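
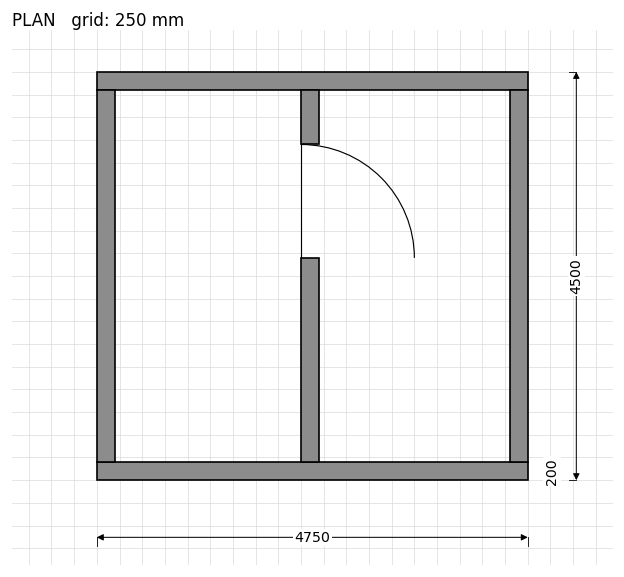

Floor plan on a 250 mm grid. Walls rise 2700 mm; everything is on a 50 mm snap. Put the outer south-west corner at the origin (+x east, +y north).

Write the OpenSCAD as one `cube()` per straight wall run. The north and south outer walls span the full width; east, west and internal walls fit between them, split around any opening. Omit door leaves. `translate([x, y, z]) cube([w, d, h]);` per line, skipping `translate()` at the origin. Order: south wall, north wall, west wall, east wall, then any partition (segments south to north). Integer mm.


cube([4750, 200, 2700]);
translate([0, 4300, 0]) cube([4750, 200, 2700]);
translate([0, 200, 0]) cube([200, 4100, 2700]);
translate([4550, 200, 0]) cube([200, 4100, 2700]);
translate([2250, 200, 0]) cube([200, 2250, 2700]);
translate([2250, 3700, 0]) cube([200, 600, 2700]);


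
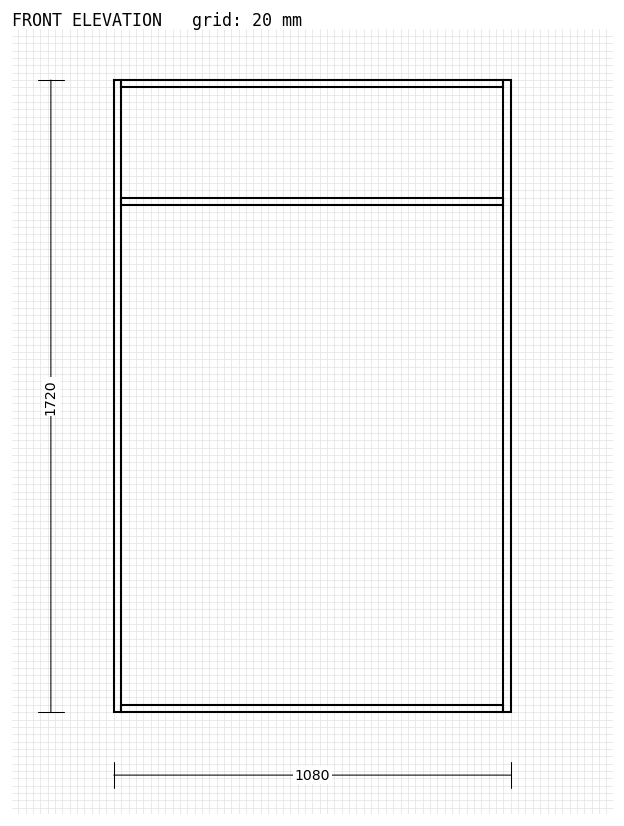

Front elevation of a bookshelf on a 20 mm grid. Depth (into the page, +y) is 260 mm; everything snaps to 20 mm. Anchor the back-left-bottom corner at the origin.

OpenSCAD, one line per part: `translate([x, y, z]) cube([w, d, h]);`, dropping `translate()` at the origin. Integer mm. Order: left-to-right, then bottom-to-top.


cube([20, 260, 1720]);
translate([20, 0, 0]) cube([1040, 260, 20]);
translate([20, 0, 1380]) cube([1040, 260, 20]);
translate([20, 0, 1700]) cube([1040, 260, 20]);
translate([1060, 0, 0]) cube([20, 260, 1720]);


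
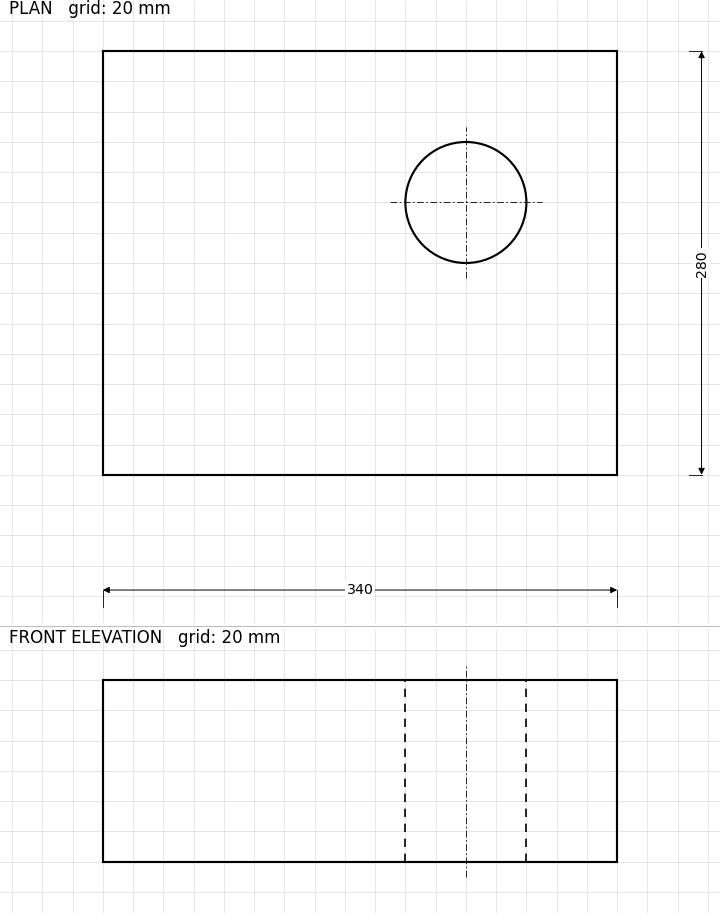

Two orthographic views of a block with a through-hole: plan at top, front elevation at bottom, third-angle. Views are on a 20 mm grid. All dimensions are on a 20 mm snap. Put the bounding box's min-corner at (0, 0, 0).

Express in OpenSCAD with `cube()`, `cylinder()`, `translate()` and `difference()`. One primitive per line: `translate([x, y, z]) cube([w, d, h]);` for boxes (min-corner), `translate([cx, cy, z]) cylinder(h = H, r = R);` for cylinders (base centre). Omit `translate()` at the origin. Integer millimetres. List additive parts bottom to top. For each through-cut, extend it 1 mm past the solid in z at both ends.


difference() {
  cube([340, 280, 120]);
  translate([240, 180, -1]) cylinder(h = 122, r = 40);
}


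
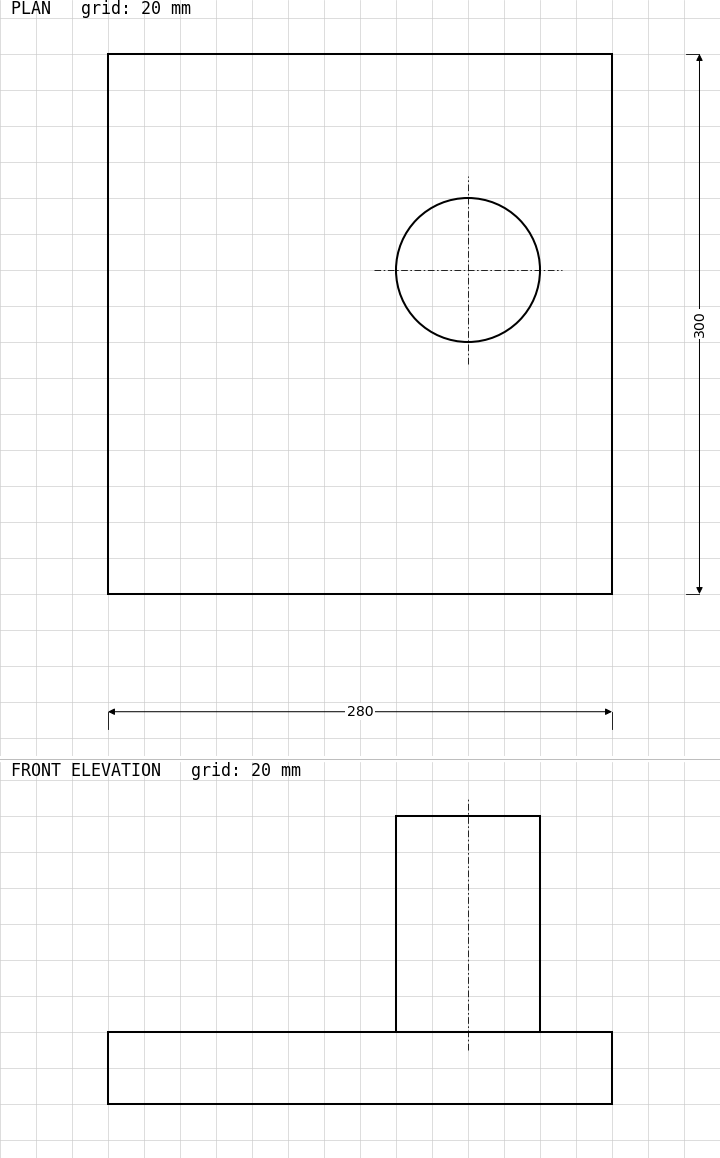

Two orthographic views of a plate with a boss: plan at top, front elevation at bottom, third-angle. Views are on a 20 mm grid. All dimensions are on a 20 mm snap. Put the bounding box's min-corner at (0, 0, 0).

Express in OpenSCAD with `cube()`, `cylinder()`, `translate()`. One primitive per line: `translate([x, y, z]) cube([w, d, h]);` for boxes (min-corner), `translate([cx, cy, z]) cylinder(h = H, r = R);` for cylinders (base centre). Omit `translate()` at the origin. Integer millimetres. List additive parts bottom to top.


cube([280, 300, 40]);
translate([200, 180, 40]) cylinder(h = 120, r = 40);


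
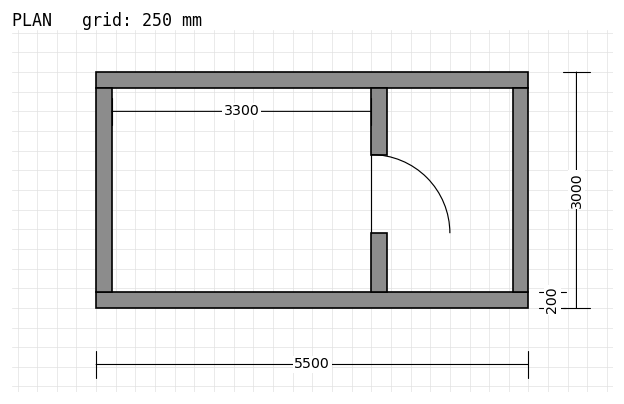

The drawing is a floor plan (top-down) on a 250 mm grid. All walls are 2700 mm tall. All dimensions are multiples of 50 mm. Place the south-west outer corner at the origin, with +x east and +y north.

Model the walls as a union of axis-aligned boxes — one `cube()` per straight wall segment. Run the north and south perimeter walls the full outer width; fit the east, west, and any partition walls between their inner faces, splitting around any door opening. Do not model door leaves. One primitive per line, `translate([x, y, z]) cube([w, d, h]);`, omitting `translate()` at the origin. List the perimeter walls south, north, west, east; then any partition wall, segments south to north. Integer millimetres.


cube([5500, 200, 2700]);
translate([0, 2800, 0]) cube([5500, 200, 2700]);
translate([0, 200, 0]) cube([200, 2600, 2700]);
translate([5300, 200, 0]) cube([200, 2600, 2700]);
translate([3500, 200, 0]) cube([200, 750, 2700]);
translate([3500, 1950, 0]) cube([200, 850, 2700]);


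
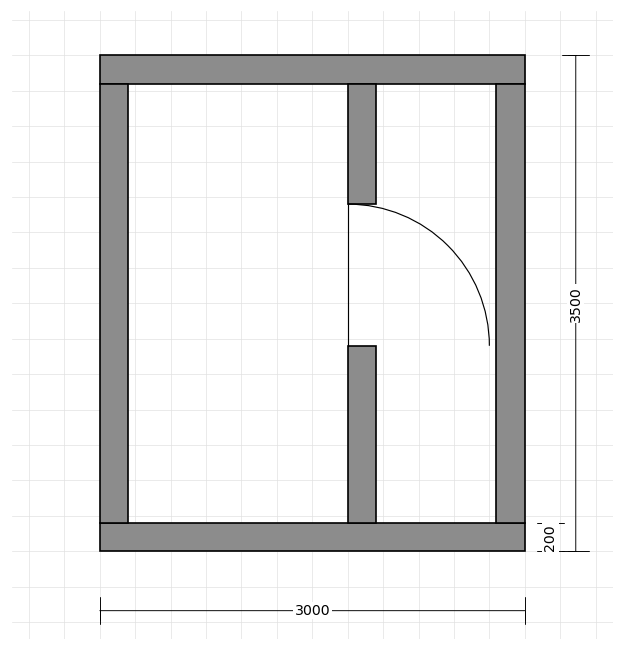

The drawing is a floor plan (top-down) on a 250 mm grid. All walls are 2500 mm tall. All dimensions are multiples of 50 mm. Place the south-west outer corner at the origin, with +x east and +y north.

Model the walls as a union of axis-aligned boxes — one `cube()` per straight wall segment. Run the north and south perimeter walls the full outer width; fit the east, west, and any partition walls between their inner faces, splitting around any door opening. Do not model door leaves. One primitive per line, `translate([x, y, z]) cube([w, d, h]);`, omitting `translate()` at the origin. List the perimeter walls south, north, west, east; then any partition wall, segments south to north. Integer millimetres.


cube([3000, 200, 2500]);
translate([0, 3300, 0]) cube([3000, 200, 2500]);
translate([0, 200, 0]) cube([200, 3100, 2500]);
translate([2800, 200, 0]) cube([200, 3100, 2500]);
translate([1750, 200, 0]) cube([200, 1250, 2500]);
translate([1750, 2450, 0]) cube([200, 850, 2500]);


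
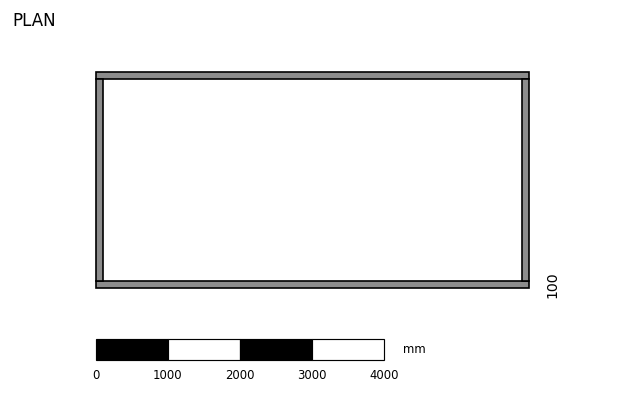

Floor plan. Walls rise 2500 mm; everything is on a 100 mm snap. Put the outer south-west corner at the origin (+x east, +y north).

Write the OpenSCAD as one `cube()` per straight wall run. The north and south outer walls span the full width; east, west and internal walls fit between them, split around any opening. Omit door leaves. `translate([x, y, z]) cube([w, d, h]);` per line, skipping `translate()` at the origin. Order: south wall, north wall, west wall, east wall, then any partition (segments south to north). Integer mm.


cube([6000, 100, 2500]);
translate([0, 2900, 0]) cube([6000, 100, 2500]);
translate([0, 100, 0]) cube([100, 2800, 2500]);
translate([5900, 100, 0]) cube([100, 2800, 2500]);


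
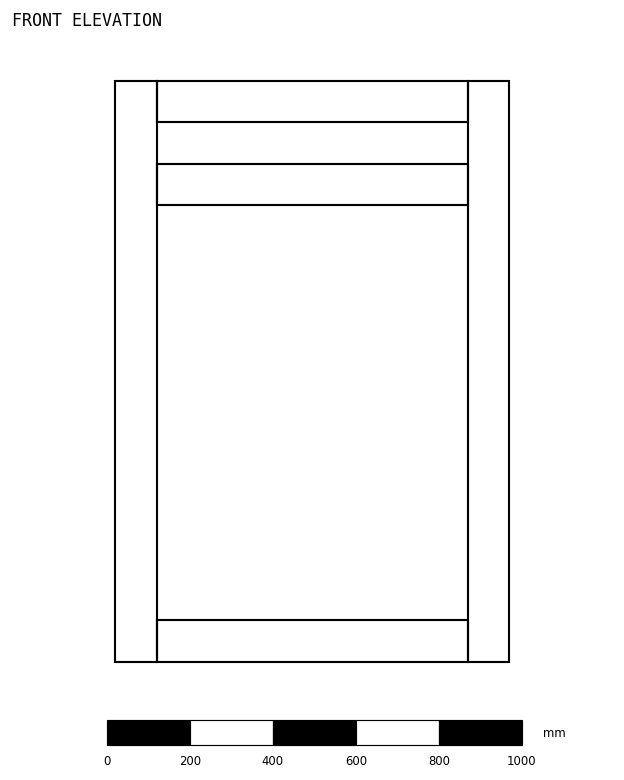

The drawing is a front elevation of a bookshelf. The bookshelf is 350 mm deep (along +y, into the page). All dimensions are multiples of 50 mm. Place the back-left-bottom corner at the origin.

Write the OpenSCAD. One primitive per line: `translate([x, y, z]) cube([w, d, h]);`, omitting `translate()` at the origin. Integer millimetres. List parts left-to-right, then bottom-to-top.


cube([100, 350, 1400]);
translate([100, 0, 0]) cube([750, 350, 100]);
translate([100, 0, 1100]) cube([750, 350, 100]);
translate([100, 0, 1300]) cube([750, 350, 100]);
translate([850, 0, 0]) cube([100, 350, 1400]);


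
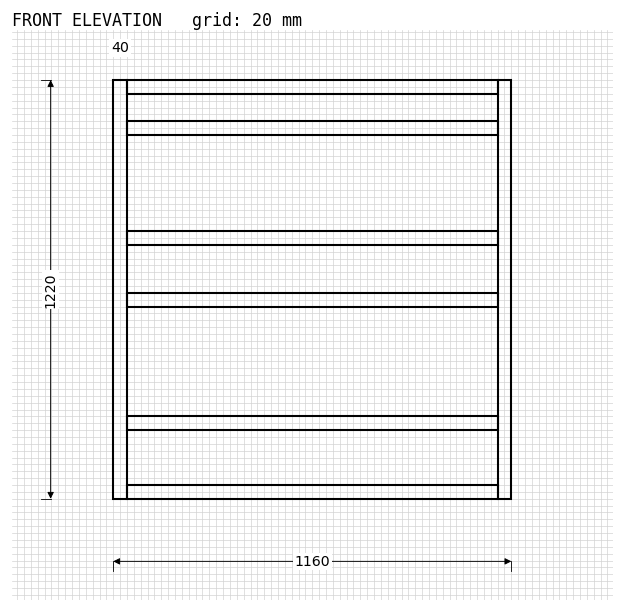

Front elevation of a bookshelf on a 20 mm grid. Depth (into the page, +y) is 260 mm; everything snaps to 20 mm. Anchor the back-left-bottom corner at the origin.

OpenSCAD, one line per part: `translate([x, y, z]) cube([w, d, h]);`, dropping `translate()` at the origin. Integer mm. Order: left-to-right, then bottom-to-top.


cube([40, 260, 1220]);
translate([40, 0, 0]) cube([1080, 260, 40]);
translate([40, 0, 200]) cube([1080, 260, 40]);
translate([40, 0, 560]) cube([1080, 260, 40]);
translate([40, 0, 740]) cube([1080, 260, 40]);
translate([40, 0, 1060]) cube([1080, 260, 40]);
translate([40, 0, 1180]) cube([1080, 260, 40]);
translate([1120, 0, 0]) cube([40, 260, 1220]);


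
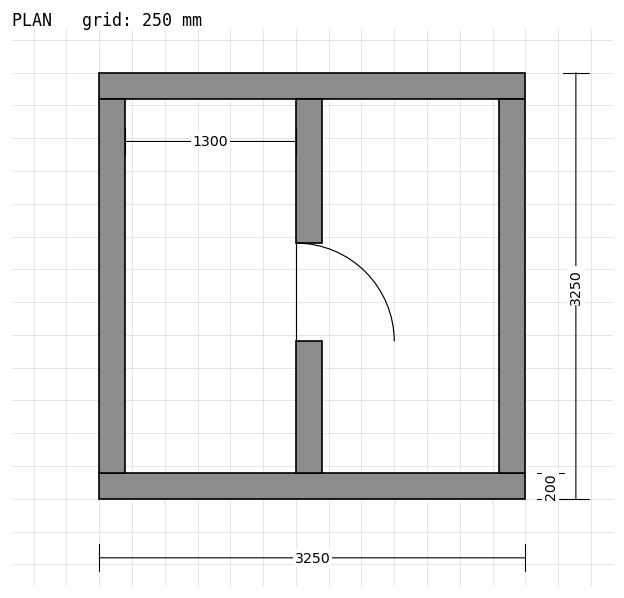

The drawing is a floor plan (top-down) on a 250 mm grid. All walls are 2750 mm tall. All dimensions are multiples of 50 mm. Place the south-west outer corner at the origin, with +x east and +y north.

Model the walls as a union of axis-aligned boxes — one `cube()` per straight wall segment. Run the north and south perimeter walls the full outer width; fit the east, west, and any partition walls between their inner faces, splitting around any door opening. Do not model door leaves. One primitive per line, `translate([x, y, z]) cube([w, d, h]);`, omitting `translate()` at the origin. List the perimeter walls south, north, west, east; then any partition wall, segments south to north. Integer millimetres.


cube([3250, 200, 2750]);
translate([0, 3050, 0]) cube([3250, 200, 2750]);
translate([0, 200, 0]) cube([200, 2850, 2750]);
translate([3050, 200, 0]) cube([200, 2850, 2750]);
translate([1500, 200, 0]) cube([200, 1000, 2750]);
translate([1500, 1950, 0]) cube([200, 1100, 2750]);


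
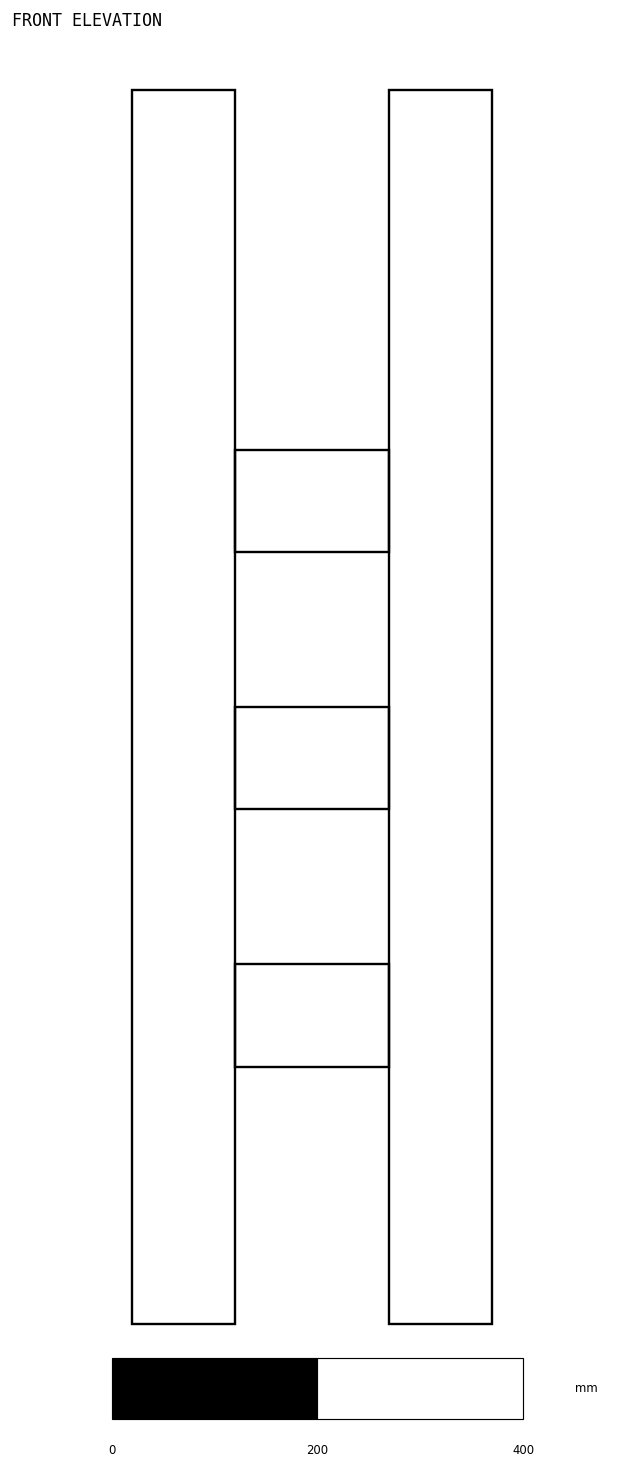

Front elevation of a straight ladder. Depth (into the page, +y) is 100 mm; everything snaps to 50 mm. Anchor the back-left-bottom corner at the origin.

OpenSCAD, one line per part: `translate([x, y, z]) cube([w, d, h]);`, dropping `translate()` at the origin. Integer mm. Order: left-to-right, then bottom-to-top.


cube([100, 100, 1200]);
translate([100, 0, 250]) cube([150, 100, 100]);
translate([100, 0, 500]) cube([150, 100, 100]);
translate([100, 0, 750]) cube([150, 100, 100]);
translate([250, 0, 0]) cube([100, 100, 1200]);


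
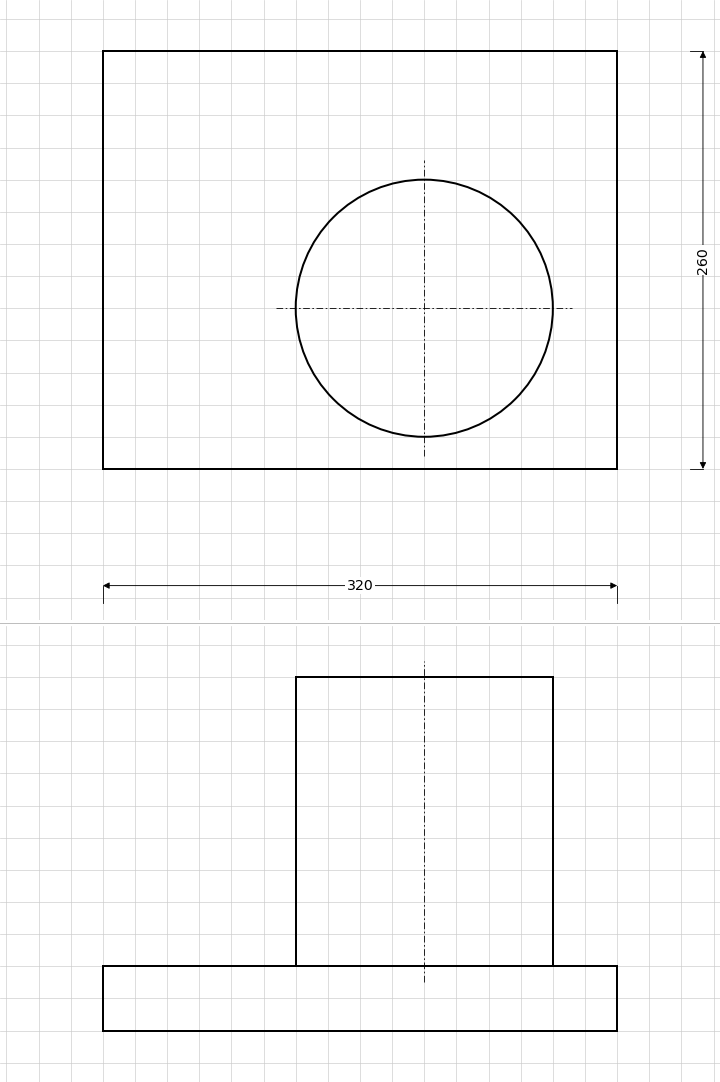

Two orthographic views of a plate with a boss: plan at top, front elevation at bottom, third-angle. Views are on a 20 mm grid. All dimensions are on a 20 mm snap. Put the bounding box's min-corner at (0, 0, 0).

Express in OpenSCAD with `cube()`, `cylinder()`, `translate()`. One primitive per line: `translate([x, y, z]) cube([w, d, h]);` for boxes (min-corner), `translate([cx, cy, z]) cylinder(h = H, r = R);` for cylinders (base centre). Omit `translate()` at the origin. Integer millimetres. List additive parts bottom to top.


cube([320, 260, 40]);
translate([200, 100, 40]) cylinder(h = 180, r = 80);


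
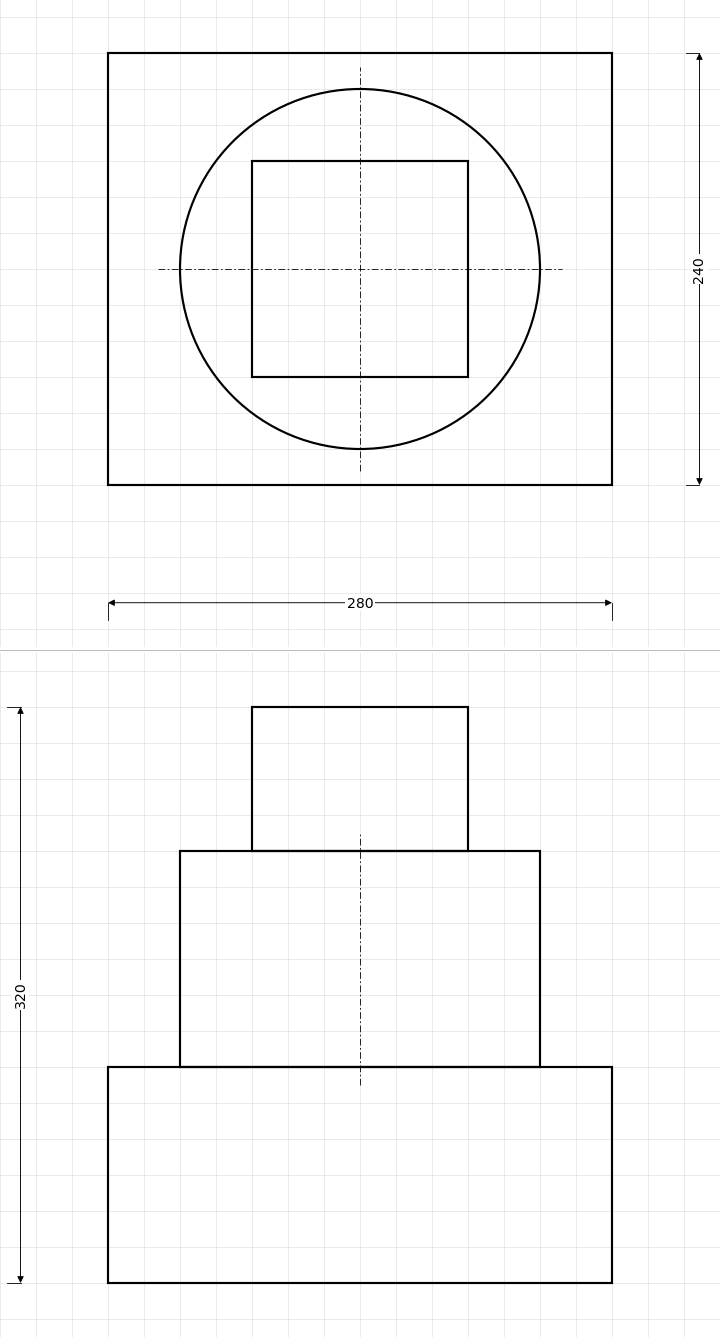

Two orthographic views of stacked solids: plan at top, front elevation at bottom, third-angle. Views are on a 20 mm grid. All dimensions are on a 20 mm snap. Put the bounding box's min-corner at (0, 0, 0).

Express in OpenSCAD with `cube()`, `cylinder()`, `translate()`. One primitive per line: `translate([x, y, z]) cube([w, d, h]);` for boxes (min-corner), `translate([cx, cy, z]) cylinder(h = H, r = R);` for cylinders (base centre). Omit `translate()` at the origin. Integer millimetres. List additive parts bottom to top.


cube([280, 240, 120]);
translate([140, 120, 120]) cylinder(h = 120, r = 100);
translate([80, 60, 240]) cube([120, 120, 80]);


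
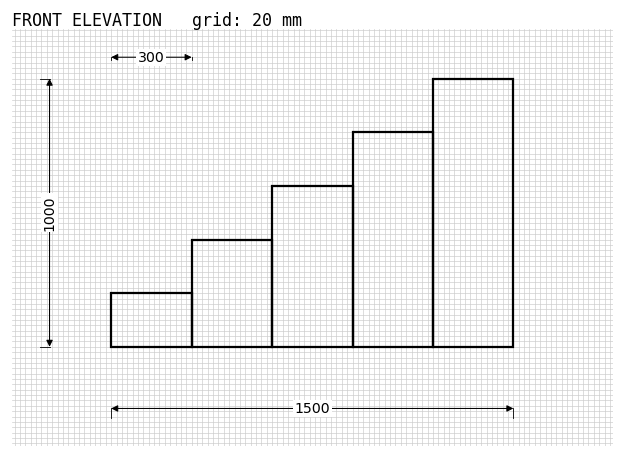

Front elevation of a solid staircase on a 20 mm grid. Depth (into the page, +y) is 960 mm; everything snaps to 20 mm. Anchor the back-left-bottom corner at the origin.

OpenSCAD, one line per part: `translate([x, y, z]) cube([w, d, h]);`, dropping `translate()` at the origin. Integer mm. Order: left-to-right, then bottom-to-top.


cube([300, 960, 200]);
translate([300, 0, 0]) cube([300, 960, 400]);
translate([600, 0, 0]) cube([300, 960, 600]);
translate([900, 0, 0]) cube([300, 960, 800]);
translate([1200, 0, 0]) cube([300, 960, 1000]);


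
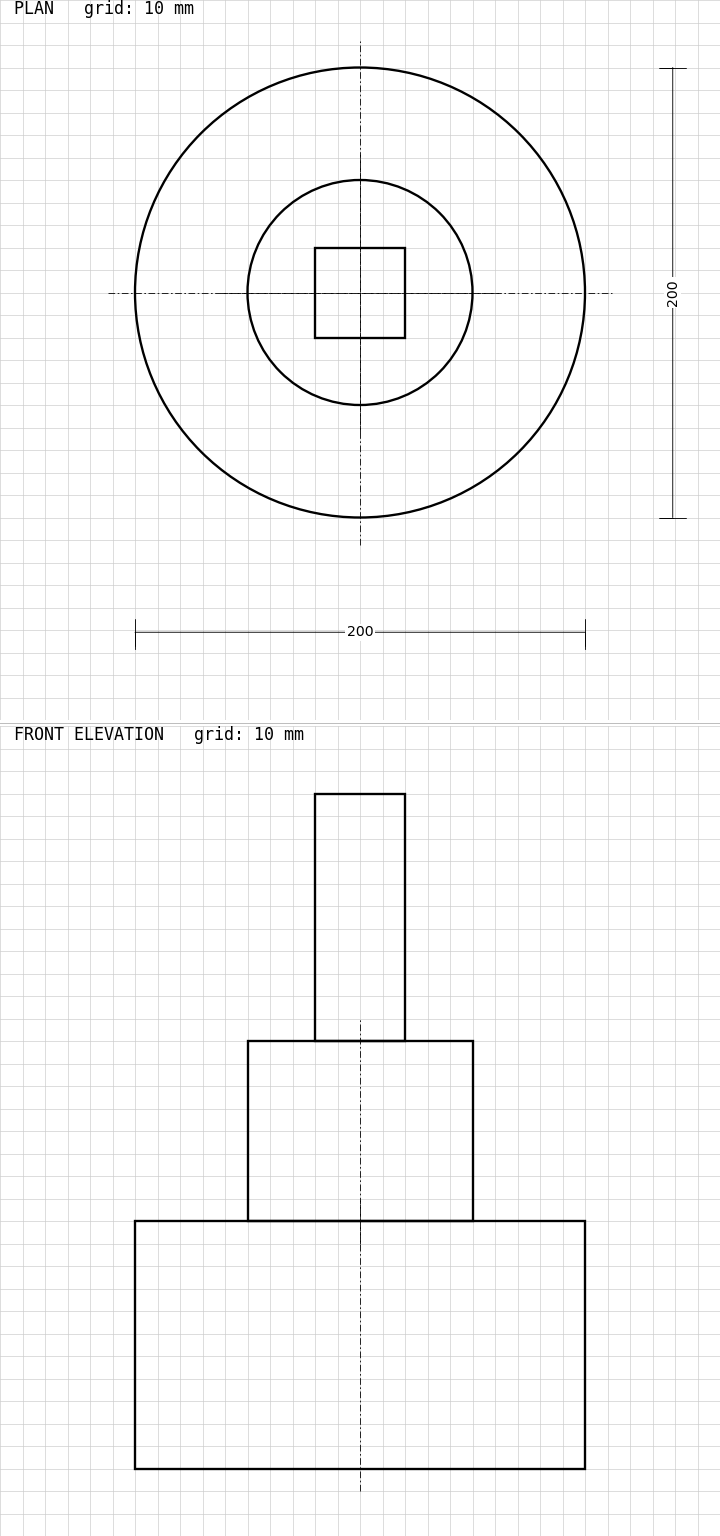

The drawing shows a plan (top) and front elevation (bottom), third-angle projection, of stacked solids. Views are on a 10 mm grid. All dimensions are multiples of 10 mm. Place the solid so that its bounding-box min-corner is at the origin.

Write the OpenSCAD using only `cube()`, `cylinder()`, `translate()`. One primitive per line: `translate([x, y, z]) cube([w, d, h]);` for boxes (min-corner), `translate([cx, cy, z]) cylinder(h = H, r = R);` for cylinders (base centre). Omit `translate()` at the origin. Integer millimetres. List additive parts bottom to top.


translate([100, 100, 0]) cylinder(h = 110, r = 100);
translate([100, 100, 110]) cylinder(h = 80, r = 50);
translate([80, 80, 190]) cube([40, 40, 110]);


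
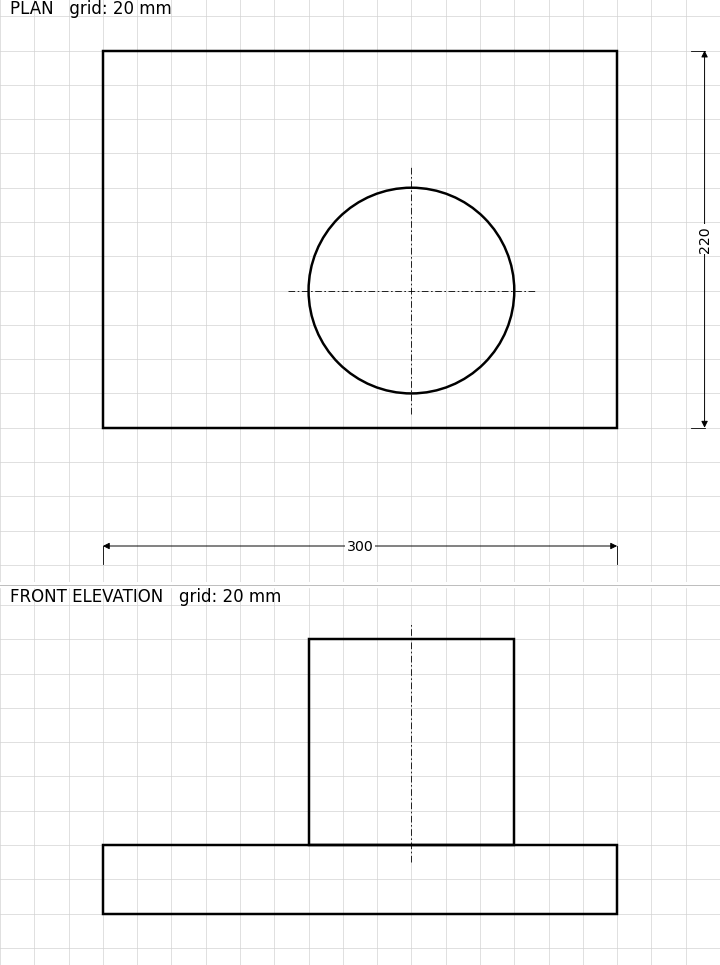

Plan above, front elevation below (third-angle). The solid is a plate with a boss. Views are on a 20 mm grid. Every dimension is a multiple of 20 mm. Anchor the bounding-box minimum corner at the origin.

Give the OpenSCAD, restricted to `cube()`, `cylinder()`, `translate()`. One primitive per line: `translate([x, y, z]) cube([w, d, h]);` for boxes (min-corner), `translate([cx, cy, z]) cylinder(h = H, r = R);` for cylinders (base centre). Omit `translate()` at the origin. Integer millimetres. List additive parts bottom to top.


cube([300, 220, 40]);
translate([180, 80, 40]) cylinder(h = 120, r = 60);


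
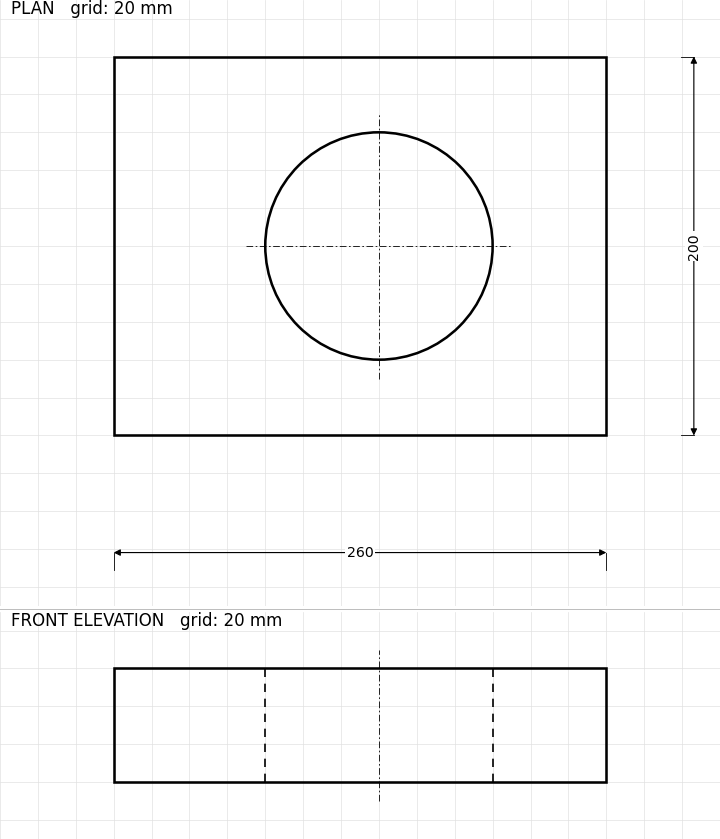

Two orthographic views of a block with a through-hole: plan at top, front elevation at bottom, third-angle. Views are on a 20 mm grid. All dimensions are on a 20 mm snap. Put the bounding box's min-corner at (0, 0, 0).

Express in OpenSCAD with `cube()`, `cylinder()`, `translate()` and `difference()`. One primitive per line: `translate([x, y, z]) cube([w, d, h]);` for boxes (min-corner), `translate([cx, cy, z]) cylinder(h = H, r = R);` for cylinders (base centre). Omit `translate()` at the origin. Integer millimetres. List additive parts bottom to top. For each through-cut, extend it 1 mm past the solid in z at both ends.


difference() {
  cube([260, 200, 60]);
  translate([140, 100, -1]) cylinder(h = 62, r = 60);
}


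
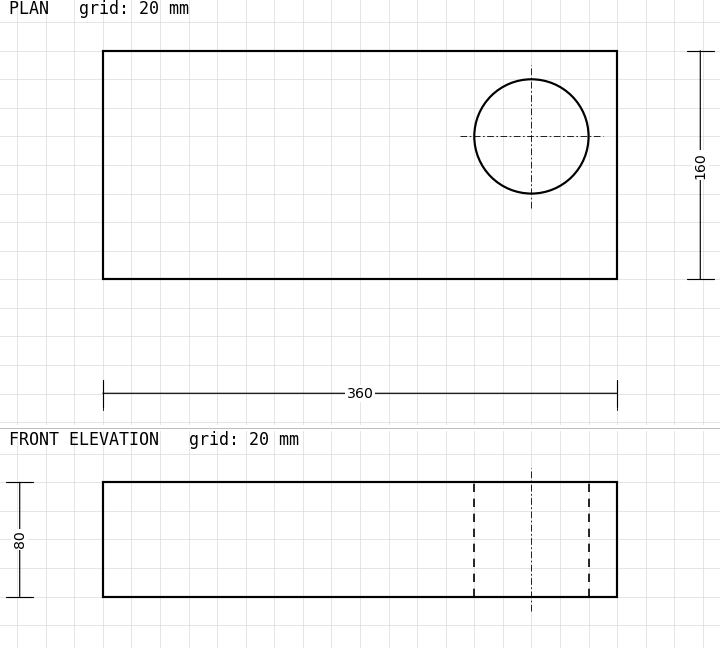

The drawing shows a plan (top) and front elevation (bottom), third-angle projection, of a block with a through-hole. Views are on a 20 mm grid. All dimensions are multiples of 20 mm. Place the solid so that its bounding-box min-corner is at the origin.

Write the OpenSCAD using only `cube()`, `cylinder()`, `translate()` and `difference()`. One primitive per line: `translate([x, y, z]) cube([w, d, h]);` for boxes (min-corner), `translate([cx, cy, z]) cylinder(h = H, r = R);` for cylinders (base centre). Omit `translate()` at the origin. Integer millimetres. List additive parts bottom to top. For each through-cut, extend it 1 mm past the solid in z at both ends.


difference() {
  cube([360, 160, 80]);
  translate([300, 100, -1]) cylinder(h = 82, r = 40);
}


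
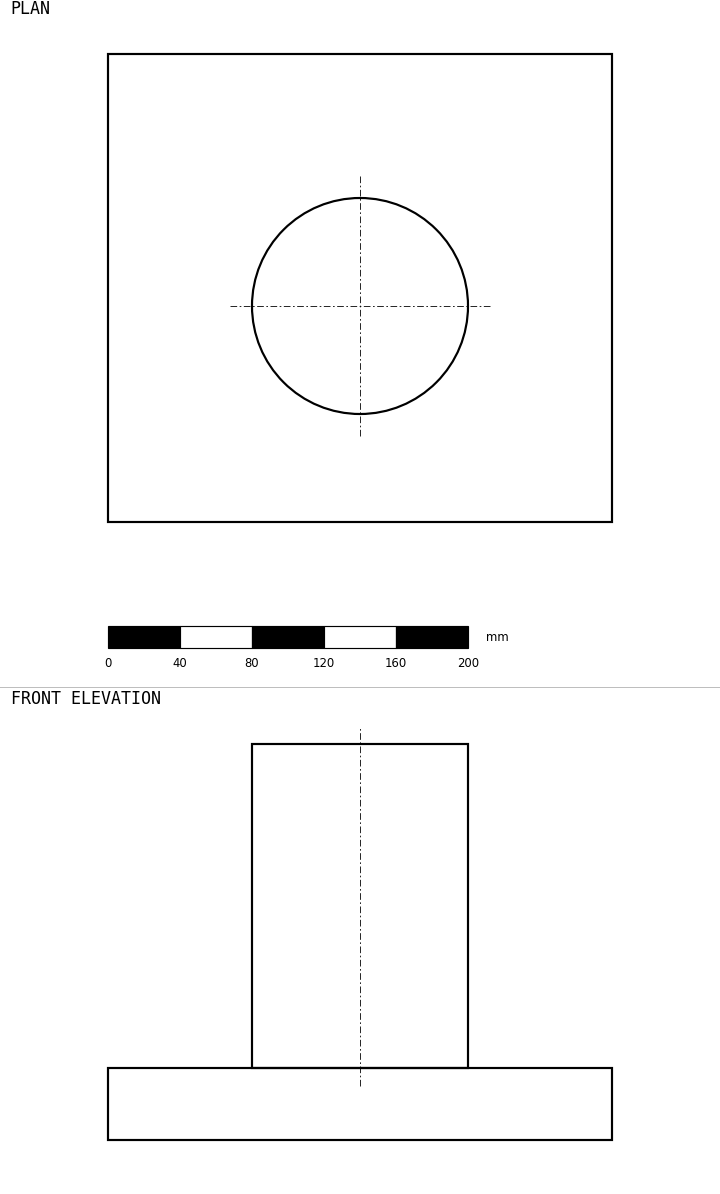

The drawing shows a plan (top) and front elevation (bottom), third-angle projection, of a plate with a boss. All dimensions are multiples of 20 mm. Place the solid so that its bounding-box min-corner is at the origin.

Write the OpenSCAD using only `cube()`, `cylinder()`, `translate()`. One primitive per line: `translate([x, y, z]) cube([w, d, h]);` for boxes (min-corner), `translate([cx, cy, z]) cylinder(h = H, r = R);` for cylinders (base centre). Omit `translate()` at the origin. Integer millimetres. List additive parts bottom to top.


cube([280, 260, 40]);
translate([140, 120, 40]) cylinder(h = 180, r = 60);


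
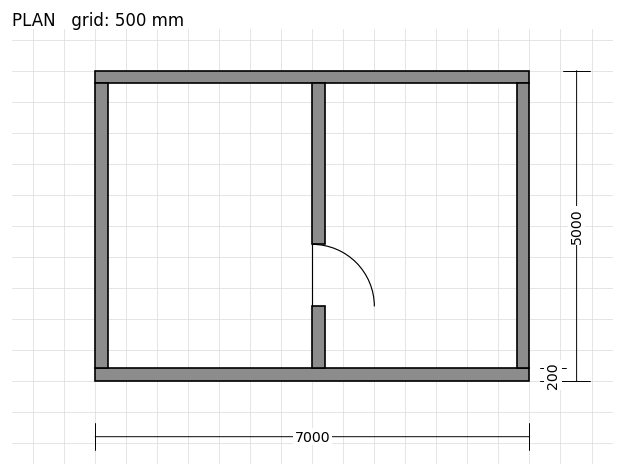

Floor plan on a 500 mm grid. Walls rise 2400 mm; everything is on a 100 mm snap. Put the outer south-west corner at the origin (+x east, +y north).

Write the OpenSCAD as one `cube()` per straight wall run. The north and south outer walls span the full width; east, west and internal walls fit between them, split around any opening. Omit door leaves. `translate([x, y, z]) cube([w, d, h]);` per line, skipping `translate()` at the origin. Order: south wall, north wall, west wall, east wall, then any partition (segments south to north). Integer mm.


cube([7000, 200, 2400]);
translate([0, 4800, 0]) cube([7000, 200, 2400]);
translate([0, 200, 0]) cube([200, 4600, 2400]);
translate([6800, 200, 0]) cube([200, 4600, 2400]);
translate([3500, 200, 0]) cube([200, 1000, 2400]);
translate([3500, 2200, 0]) cube([200, 2600, 2400]);


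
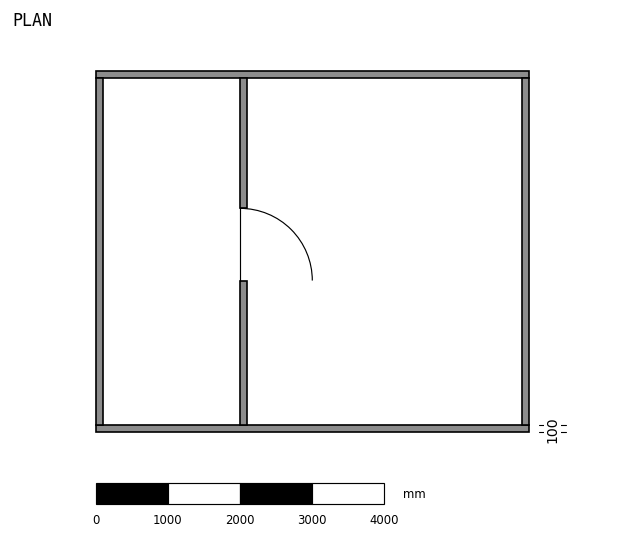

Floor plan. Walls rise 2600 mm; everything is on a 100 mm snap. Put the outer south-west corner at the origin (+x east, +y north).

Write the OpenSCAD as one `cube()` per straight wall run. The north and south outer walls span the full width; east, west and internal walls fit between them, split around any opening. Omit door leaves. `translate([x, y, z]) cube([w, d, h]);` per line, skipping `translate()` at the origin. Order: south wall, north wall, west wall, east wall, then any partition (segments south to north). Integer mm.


cube([6000, 100, 2600]);
translate([0, 4900, 0]) cube([6000, 100, 2600]);
translate([0, 100, 0]) cube([100, 4800, 2600]);
translate([5900, 100, 0]) cube([100, 4800, 2600]);
translate([2000, 100, 0]) cube([100, 2000, 2600]);
translate([2000, 3100, 0]) cube([100, 1800, 2600]);


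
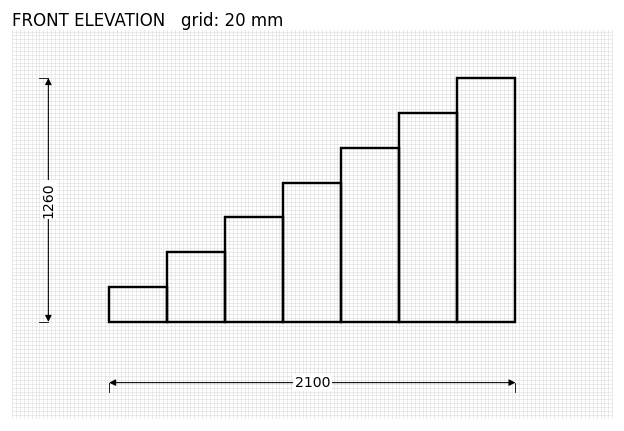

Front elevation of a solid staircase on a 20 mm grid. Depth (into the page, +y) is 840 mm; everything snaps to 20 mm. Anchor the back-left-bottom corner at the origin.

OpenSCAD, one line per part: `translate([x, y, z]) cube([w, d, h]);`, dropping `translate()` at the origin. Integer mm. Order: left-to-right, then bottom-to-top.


cube([300, 840, 180]);
translate([300, 0, 0]) cube([300, 840, 360]);
translate([600, 0, 0]) cube([300, 840, 540]);
translate([900, 0, 0]) cube([300, 840, 720]);
translate([1200, 0, 0]) cube([300, 840, 900]);
translate([1500, 0, 0]) cube([300, 840, 1080]);
translate([1800, 0, 0]) cube([300, 840, 1260]);


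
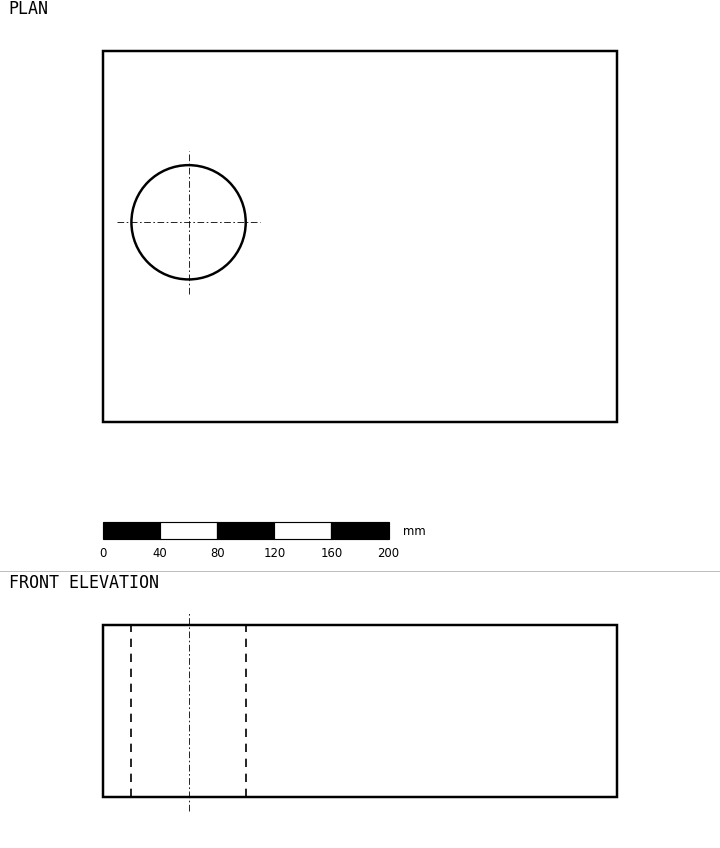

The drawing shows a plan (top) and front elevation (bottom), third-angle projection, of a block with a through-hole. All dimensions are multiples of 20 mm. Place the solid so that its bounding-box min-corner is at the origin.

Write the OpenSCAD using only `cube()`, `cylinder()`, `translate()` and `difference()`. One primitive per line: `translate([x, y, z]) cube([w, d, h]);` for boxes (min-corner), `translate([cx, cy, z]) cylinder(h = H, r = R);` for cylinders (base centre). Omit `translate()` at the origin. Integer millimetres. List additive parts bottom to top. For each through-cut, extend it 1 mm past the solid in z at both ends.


difference() {
  cube([360, 260, 120]);
  translate([60, 140, -1]) cylinder(h = 122, r = 40);
}


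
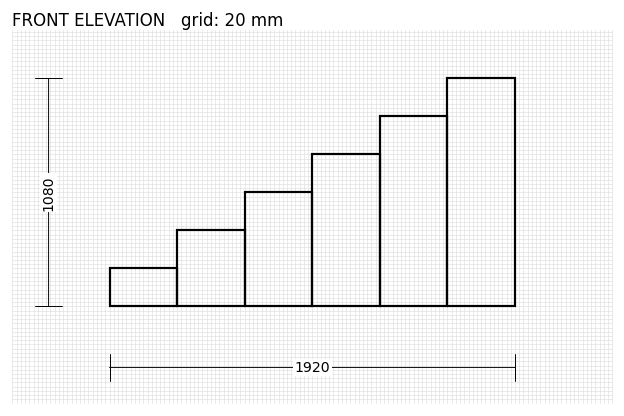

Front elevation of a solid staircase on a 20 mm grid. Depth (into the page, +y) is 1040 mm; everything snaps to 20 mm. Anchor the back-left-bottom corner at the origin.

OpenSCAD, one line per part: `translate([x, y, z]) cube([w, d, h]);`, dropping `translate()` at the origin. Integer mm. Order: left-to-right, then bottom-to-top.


cube([320, 1040, 180]);
translate([320, 0, 0]) cube([320, 1040, 360]);
translate([640, 0, 0]) cube([320, 1040, 540]);
translate([960, 0, 0]) cube([320, 1040, 720]);
translate([1280, 0, 0]) cube([320, 1040, 900]);
translate([1600, 0, 0]) cube([320, 1040, 1080]);


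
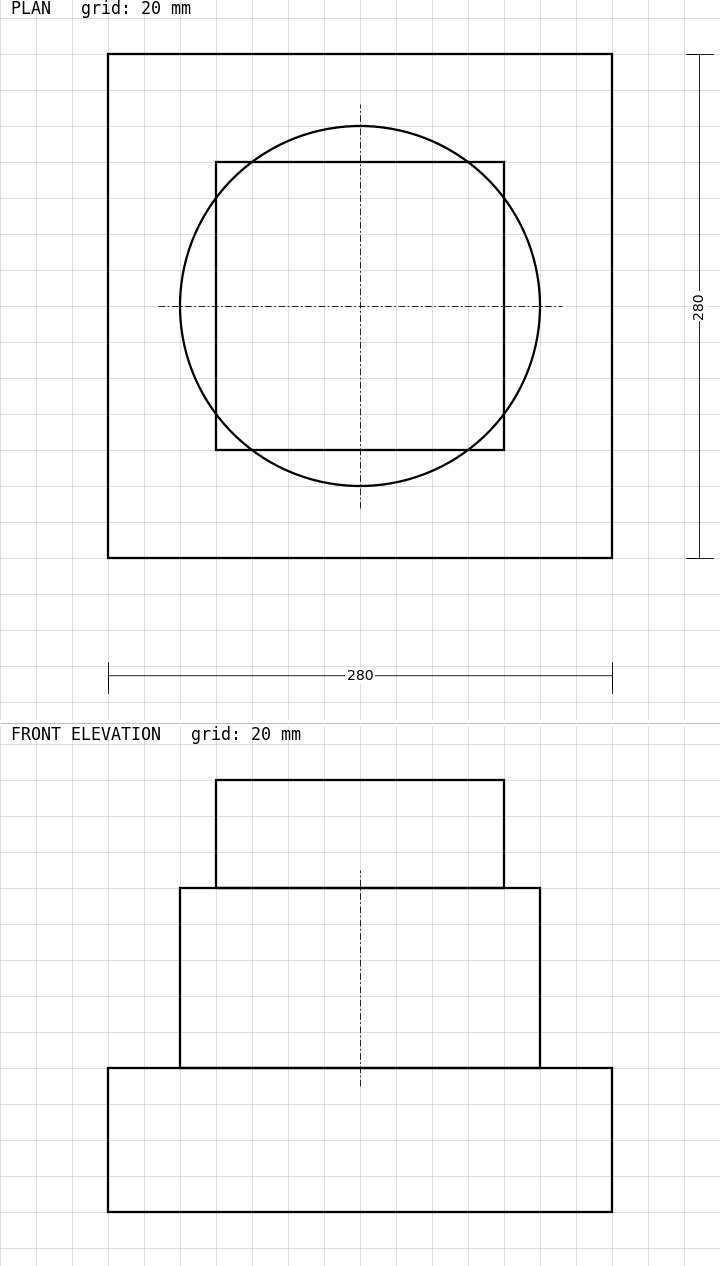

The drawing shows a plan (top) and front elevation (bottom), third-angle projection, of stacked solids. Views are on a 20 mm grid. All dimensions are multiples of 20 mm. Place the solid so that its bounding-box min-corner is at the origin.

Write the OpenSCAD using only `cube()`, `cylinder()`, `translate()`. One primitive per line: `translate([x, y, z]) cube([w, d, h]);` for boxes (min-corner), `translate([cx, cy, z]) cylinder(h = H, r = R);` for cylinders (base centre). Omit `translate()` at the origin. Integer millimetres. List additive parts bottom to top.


cube([280, 280, 80]);
translate([140, 140, 80]) cylinder(h = 100, r = 100);
translate([60, 60, 180]) cube([160, 160, 60]);


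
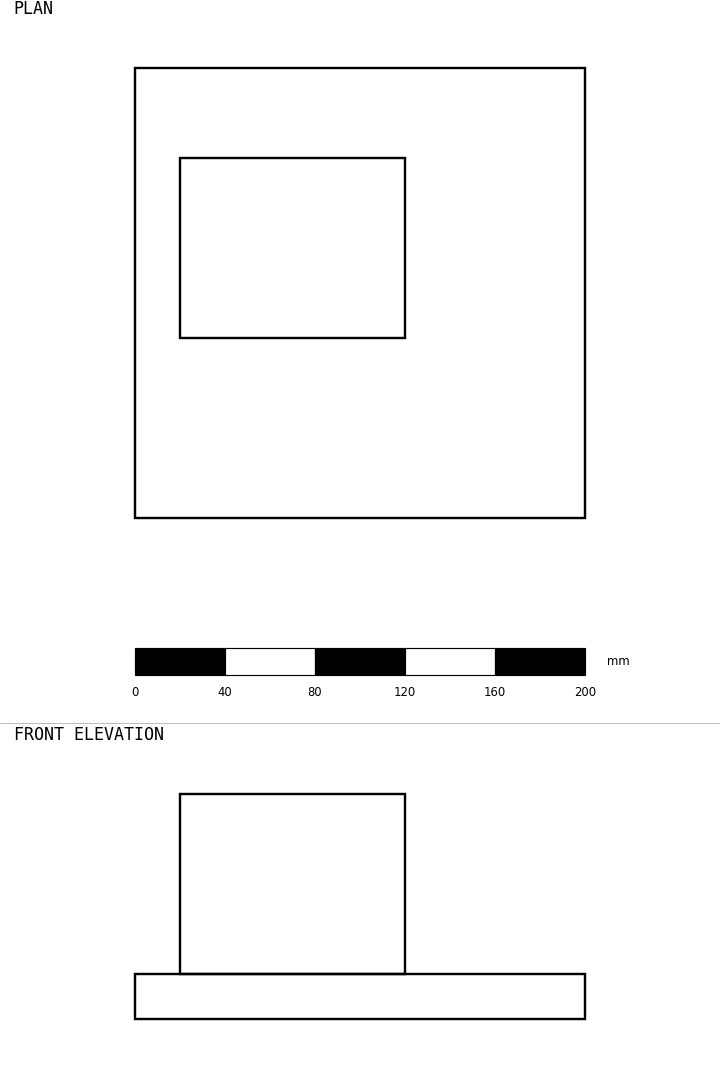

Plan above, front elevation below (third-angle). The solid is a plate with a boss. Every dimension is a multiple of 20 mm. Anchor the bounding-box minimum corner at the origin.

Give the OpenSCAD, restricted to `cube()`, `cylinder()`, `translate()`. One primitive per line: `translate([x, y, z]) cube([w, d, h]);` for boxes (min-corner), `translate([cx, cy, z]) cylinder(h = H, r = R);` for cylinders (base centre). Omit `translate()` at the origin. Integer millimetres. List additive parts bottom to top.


cube([200, 200, 20]);
translate([20, 80, 20]) cube([100, 80, 80]);


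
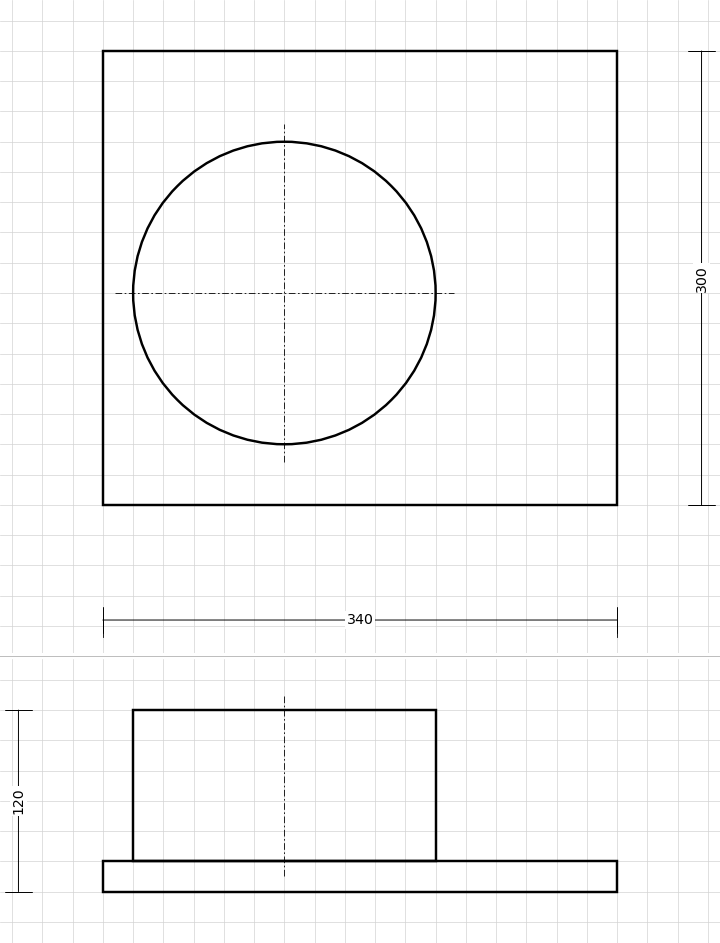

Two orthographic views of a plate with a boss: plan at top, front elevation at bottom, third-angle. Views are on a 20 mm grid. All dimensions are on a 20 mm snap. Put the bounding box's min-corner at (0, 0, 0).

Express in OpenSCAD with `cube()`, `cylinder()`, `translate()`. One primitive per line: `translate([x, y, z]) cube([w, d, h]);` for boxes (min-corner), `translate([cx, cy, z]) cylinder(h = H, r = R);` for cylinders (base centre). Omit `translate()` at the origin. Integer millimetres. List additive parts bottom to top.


cube([340, 300, 20]);
translate([120, 140, 20]) cylinder(h = 100, r = 100);


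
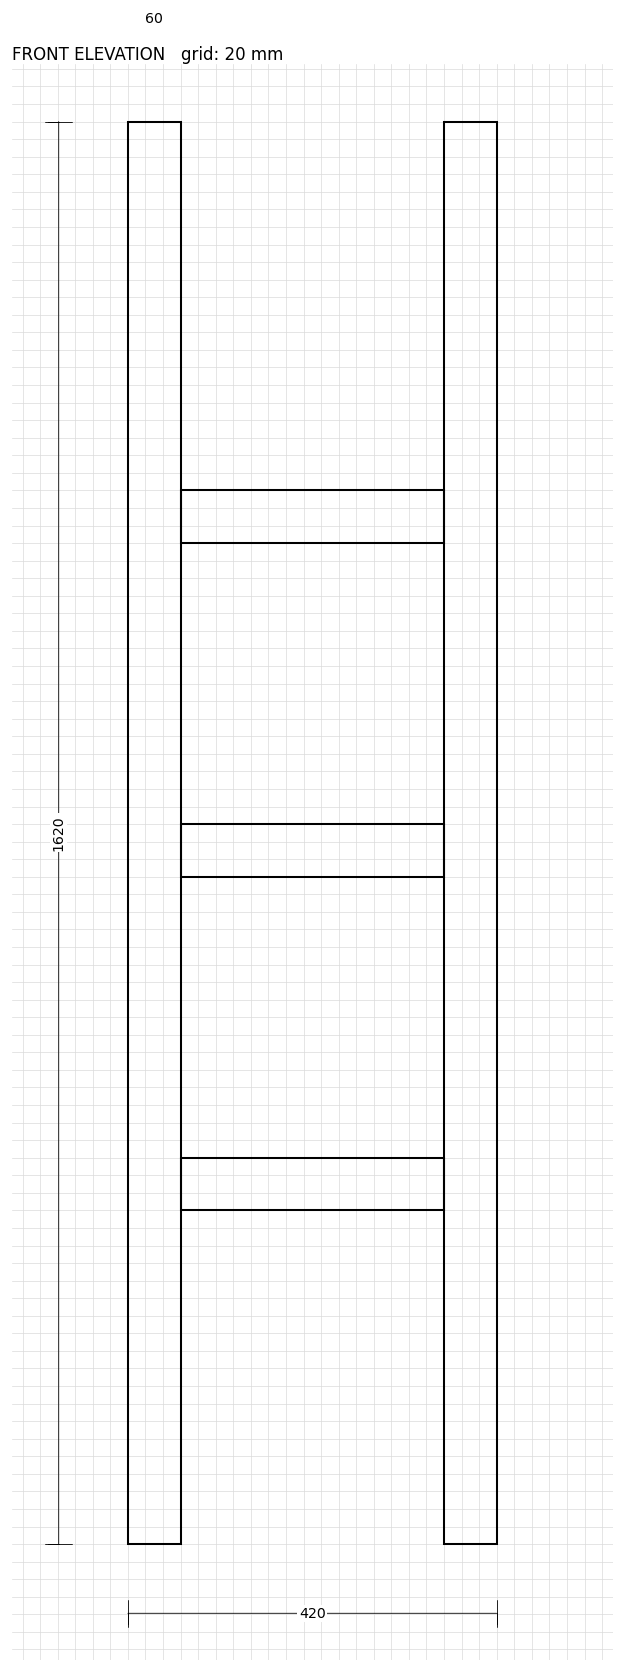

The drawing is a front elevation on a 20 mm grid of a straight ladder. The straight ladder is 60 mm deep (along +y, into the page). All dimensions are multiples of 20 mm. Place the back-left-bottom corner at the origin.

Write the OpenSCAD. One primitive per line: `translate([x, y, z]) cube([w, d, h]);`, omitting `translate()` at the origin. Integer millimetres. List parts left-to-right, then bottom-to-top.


cube([60, 60, 1620]);
translate([60, 0, 380]) cube([300, 60, 60]);
translate([60, 0, 760]) cube([300, 60, 60]);
translate([60, 0, 1140]) cube([300, 60, 60]);
translate([360, 0, 0]) cube([60, 60, 1620]);


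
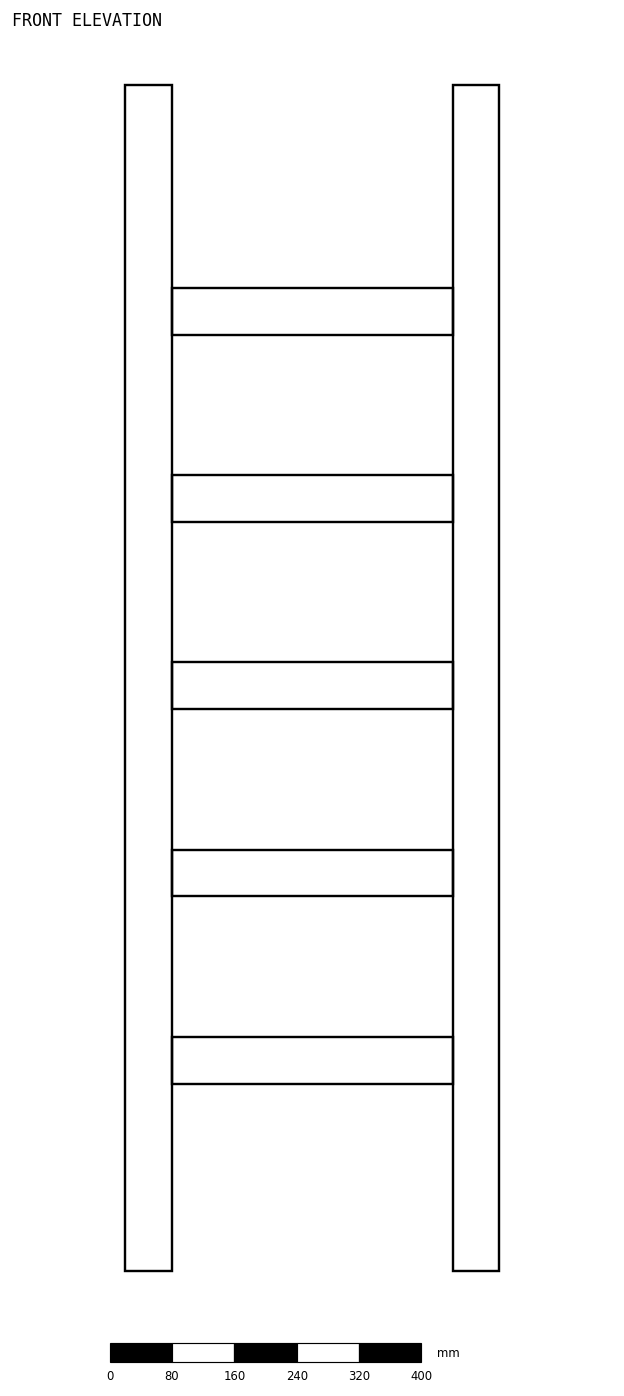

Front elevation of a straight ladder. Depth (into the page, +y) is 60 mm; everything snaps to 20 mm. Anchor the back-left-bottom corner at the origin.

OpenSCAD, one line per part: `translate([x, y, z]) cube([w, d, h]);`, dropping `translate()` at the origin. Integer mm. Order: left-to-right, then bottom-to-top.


cube([60, 60, 1520]);
translate([60, 0, 240]) cube([360, 60, 60]);
translate([60, 0, 480]) cube([360, 60, 60]);
translate([60, 0, 720]) cube([360, 60, 60]);
translate([60, 0, 960]) cube([360, 60, 60]);
translate([60, 0, 1200]) cube([360, 60, 60]);
translate([420, 0, 0]) cube([60, 60, 1520]);


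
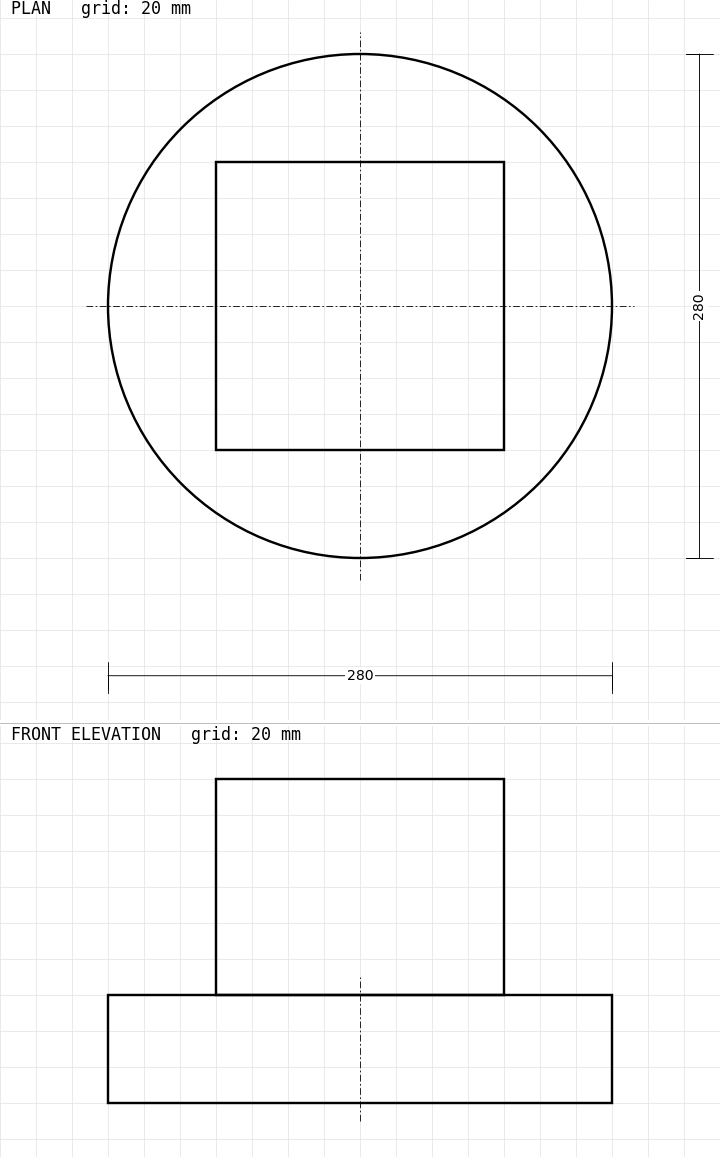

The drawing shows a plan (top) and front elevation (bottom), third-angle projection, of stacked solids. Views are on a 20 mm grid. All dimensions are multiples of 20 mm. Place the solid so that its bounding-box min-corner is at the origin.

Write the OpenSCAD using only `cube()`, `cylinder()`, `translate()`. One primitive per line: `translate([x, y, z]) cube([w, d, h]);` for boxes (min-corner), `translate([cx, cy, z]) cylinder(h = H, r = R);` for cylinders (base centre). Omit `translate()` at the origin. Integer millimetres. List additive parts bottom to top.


translate([140, 140, 0]) cylinder(h = 60, r = 140);
translate([60, 60, 60]) cube([160, 160, 120]);


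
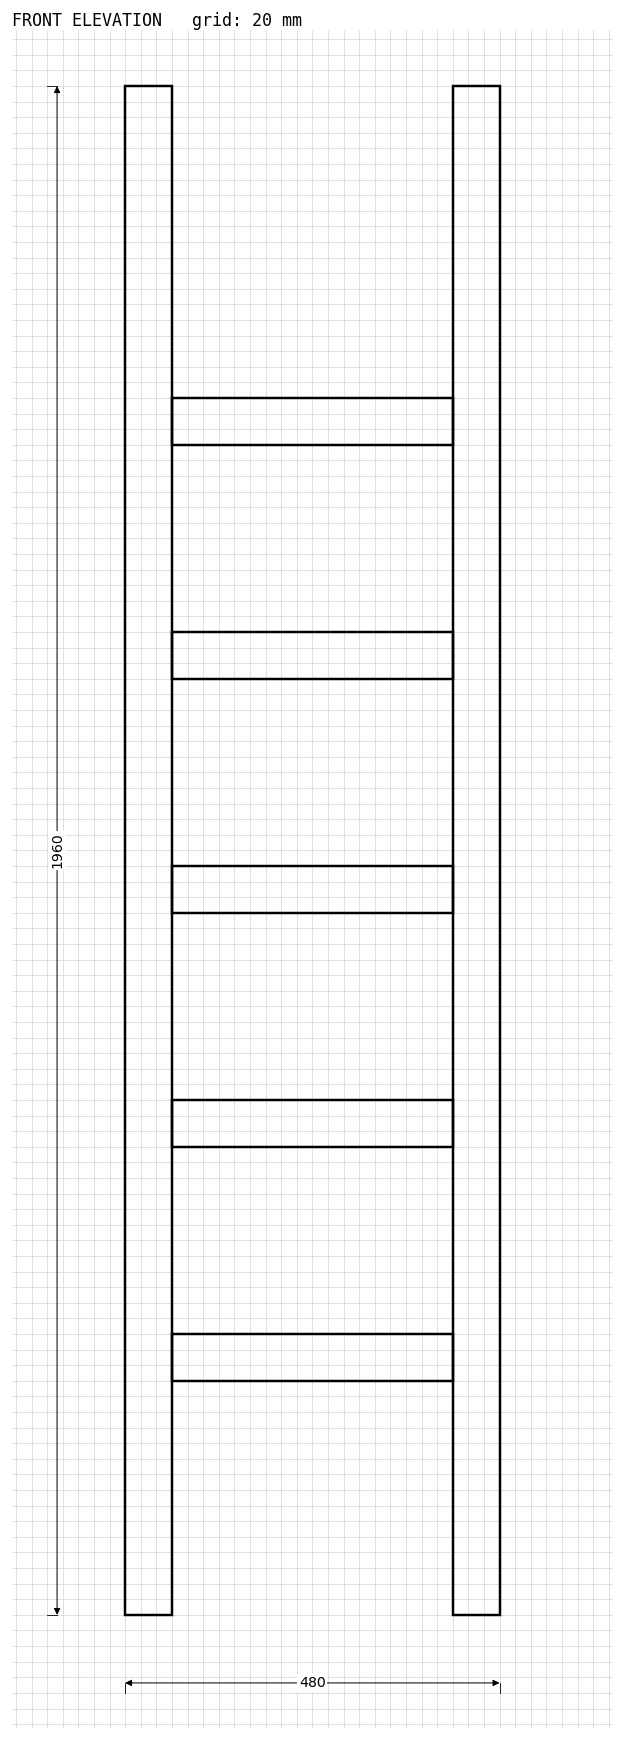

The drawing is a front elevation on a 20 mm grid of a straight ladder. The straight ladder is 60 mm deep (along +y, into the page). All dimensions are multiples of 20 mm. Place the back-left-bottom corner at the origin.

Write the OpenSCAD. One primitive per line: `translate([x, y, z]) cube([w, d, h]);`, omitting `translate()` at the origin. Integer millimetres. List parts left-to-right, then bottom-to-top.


cube([60, 60, 1960]);
translate([60, 0, 300]) cube([360, 60, 60]);
translate([60, 0, 600]) cube([360, 60, 60]);
translate([60, 0, 900]) cube([360, 60, 60]);
translate([60, 0, 1200]) cube([360, 60, 60]);
translate([60, 0, 1500]) cube([360, 60, 60]);
translate([420, 0, 0]) cube([60, 60, 1960]);


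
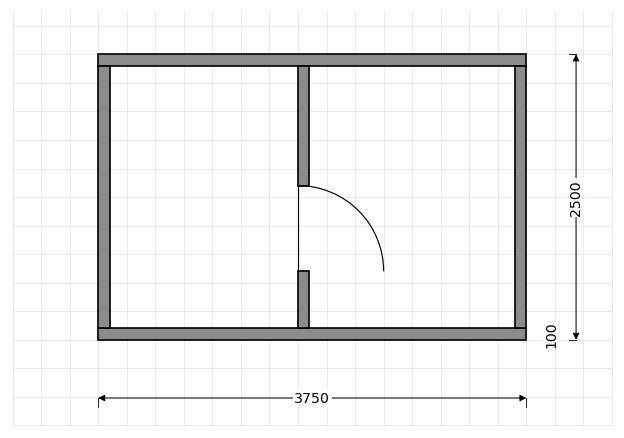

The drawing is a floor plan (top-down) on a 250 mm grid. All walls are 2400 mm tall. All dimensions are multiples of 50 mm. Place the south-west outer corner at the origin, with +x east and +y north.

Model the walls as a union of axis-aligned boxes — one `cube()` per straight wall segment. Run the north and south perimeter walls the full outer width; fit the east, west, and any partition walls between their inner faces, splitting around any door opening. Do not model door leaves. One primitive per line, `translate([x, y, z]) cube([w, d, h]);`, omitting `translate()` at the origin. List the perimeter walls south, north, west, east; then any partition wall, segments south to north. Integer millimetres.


cube([3750, 100, 2400]);
translate([0, 2400, 0]) cube([3750, 100, 2400]);
translate([0, 100, 0]) cube([100, 2300, 2400]);
translate([3650, 100, 0]) cube([100, 2300, 2400]);
translate([1750, 100, 0]) cube([100, 500, 2400]);
translate([1750, 1350, 0]) cube([100, 1050, 2400]);


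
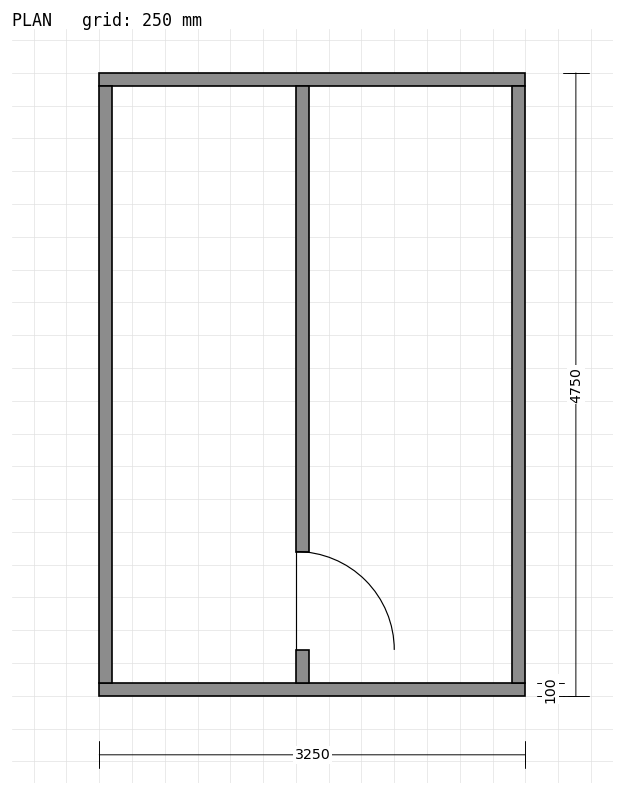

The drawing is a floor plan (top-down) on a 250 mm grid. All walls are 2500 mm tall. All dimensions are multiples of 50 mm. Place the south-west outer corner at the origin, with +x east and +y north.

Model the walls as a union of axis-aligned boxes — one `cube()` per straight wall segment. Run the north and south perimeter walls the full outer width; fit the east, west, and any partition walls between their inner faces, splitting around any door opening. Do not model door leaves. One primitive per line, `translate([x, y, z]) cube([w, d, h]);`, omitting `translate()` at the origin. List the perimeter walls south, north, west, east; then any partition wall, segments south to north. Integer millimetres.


cube([3250, 100, 2500]);
translate([0, 4650, 0]) cube([3250, 100, 2500]);
translate([0, 100, 0]) cube([100, 4550, 2500]);
translate([3150, 100, 0]) cube([100, 4550, 2500]);
translate([1500, 100, 0]) cube([100, 250, 2500]);
translate([1500, 1100, 0]) cube([100, 3550, 2500]);


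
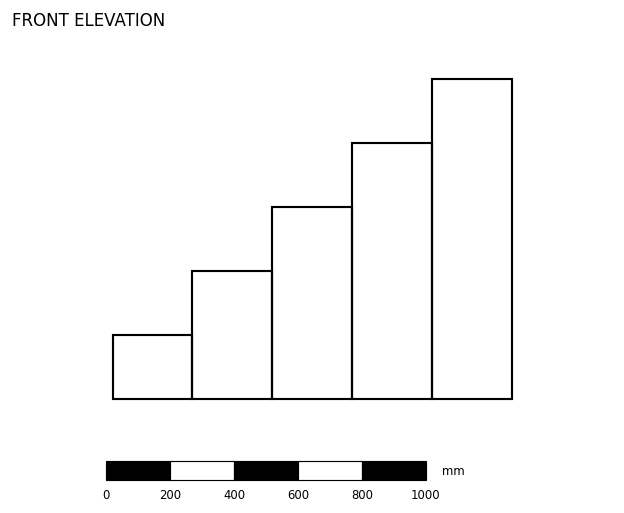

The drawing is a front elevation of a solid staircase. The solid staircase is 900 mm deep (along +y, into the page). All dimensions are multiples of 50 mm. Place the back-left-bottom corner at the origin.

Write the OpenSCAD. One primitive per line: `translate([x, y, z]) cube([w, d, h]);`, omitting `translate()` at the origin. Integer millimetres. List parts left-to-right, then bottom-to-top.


cube([250, 900, 200]);
translate([250, 0, 0]) cube([250, 900, 400]);
translate([500, 0, 0]) cube([250, 900, 600]);
translate([750, 0, 0]) cube([250, 900, 800]);
translate([1000, 0, 0]) cube([250, 900, 1000]);


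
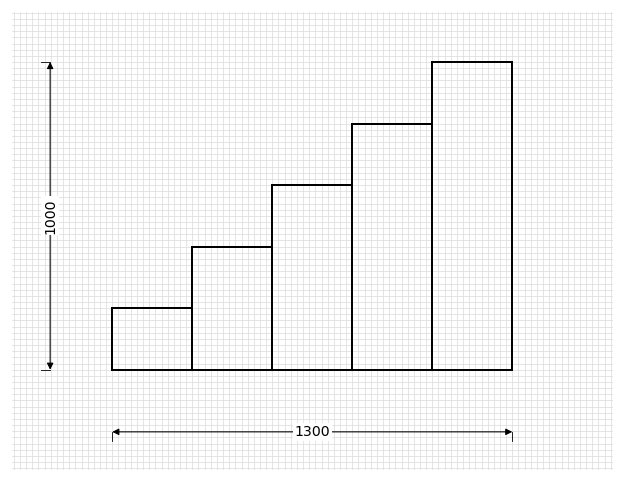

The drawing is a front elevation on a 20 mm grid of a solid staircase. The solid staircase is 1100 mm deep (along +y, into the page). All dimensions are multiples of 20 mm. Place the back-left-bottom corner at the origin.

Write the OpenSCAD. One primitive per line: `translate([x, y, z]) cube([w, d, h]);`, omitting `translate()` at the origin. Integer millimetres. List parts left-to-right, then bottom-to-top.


cube([260, 1100, 200]);
translate([260, 0, 0]) cube([260, 1100, 400]);
translate([520, 0, 0]) cube([260, 1100, 600]);
translate([780, 0, 0]) cube([260, 1100, 800]);
translate([1040, 0, 0]) cube([260, 1100, 1000]);


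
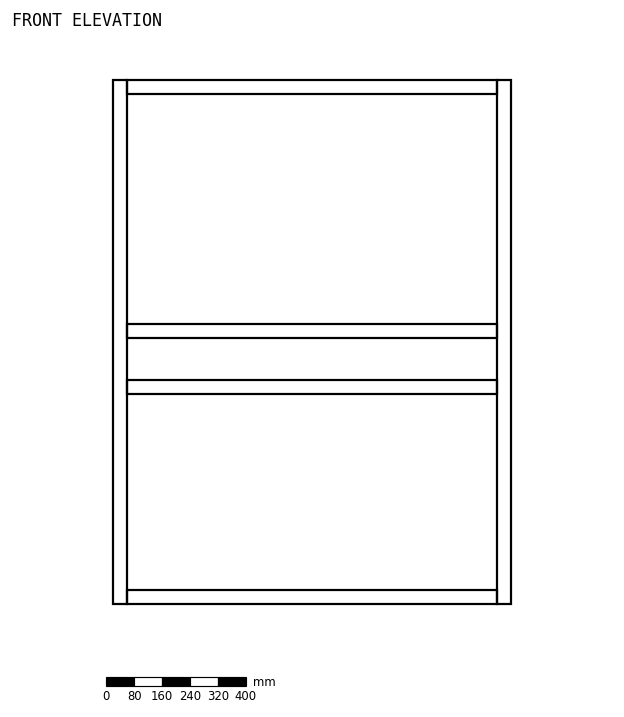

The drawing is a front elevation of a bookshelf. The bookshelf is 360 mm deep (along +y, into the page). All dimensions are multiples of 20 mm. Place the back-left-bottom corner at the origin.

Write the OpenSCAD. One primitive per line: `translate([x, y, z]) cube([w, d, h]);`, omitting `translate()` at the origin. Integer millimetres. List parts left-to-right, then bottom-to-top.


cube([40, 360, 1500]);
translate([40, 0, 0]) cube([1060, 360, 40]);
translate([40, 0, 600]) cube([1060, 360, 40]);
translate([40, 0, 760]) cube([1060, 360, 40]);
translate([40, 0, 1460]) cube([1060, 360, 40]);
translate([1100, 0, 0]) cube([40, 360, 1500]);


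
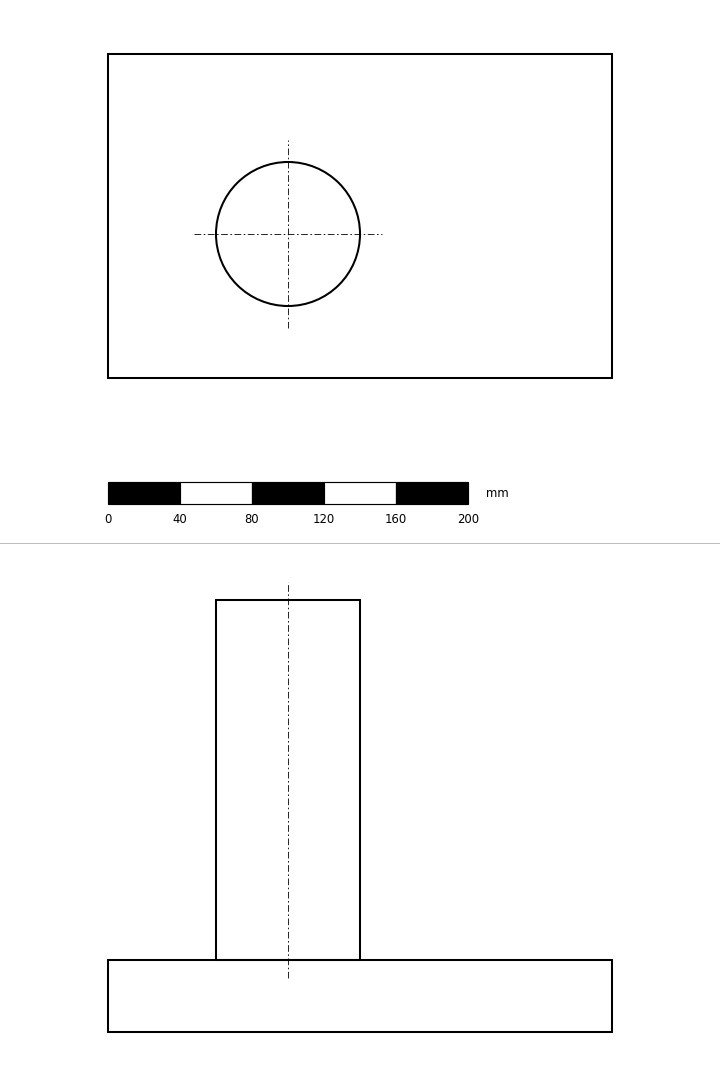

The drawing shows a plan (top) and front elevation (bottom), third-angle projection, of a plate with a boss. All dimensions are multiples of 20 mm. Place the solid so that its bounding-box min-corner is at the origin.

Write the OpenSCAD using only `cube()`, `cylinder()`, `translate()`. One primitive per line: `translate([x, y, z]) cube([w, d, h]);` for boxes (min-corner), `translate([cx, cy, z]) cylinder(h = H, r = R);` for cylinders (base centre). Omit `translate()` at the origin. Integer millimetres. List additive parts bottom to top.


cube([280, 180, 40]);
translate([100, 80, 40]) cylinder(h = 200, r = 40);
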